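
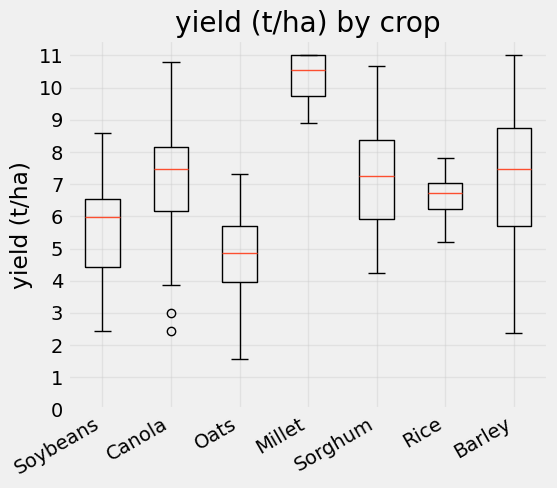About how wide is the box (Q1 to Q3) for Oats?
≈ 2

Q3 ≈ 6, Q1 ≈ 4; IQR ≈ 2.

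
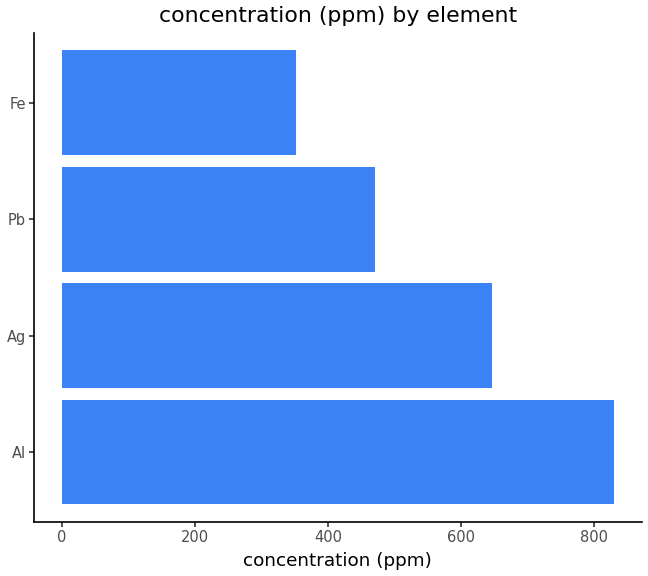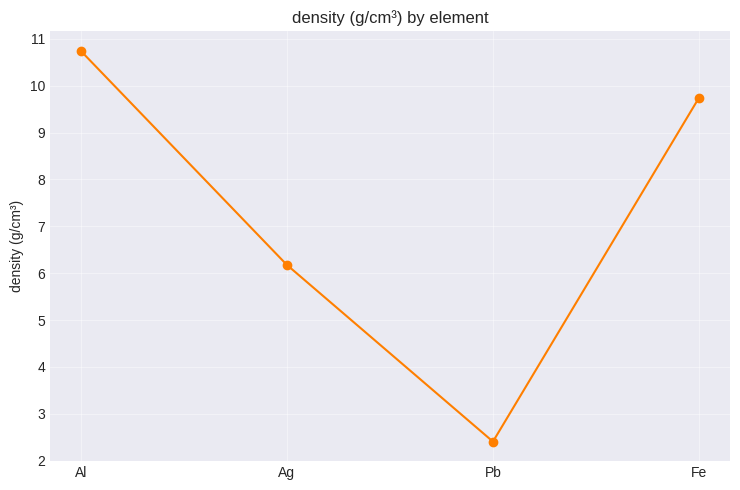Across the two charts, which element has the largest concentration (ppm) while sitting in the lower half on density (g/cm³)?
Ag

Chart 2 median density (g/cm³) ≈ 8; below-median elements: Ag, Pb. Among those, Ag has the highest concentration (ppm) (≈ 600).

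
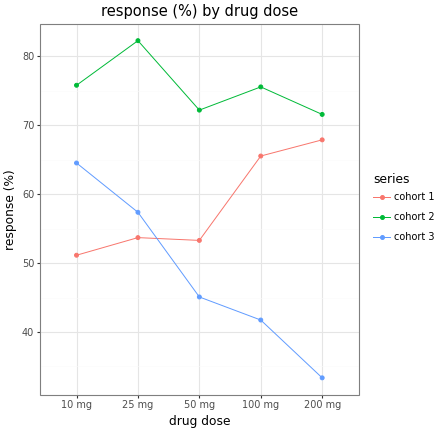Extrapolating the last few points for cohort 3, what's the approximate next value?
≈ 30

Last three: 45, 40, 35 → slope ≈ -5/step → next ≈ 30.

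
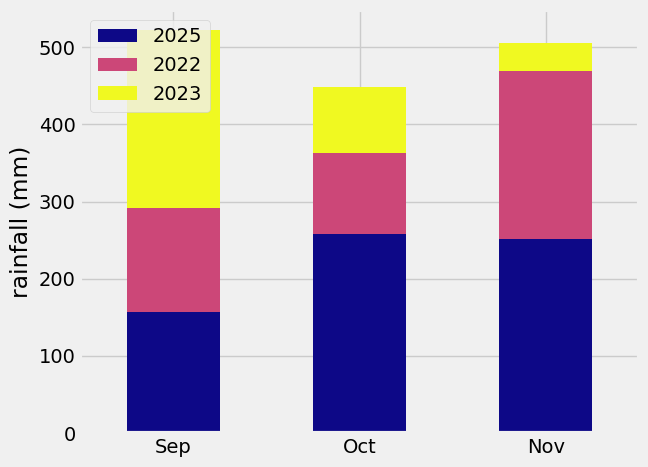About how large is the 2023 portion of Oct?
2023 top ≈ 450, bottom ≈ 350; segment ≈ 100.

≈ 100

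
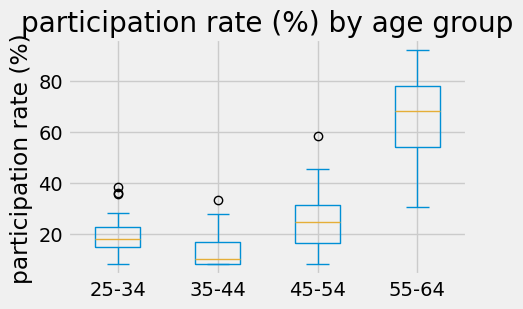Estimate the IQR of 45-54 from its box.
Q3 ≈ 30, Q1 ≈ 15; IQR ≈ 15.

≈ 15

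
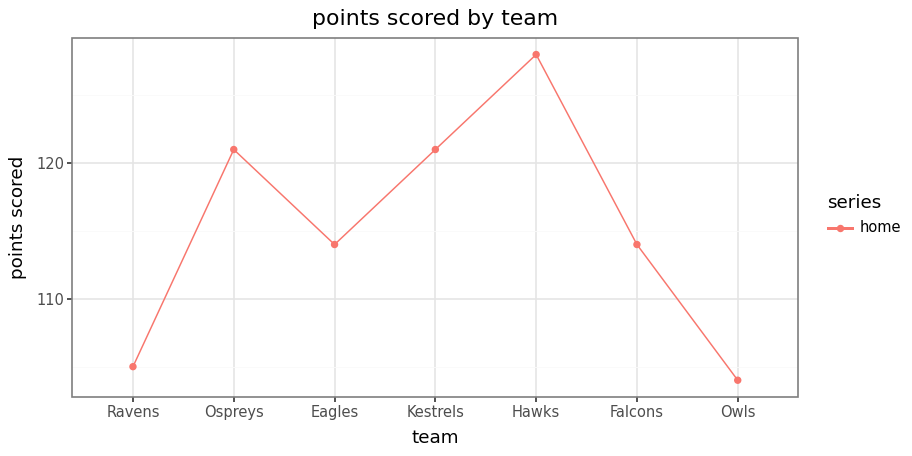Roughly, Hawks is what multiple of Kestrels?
≈ 1.07×

Hawks ≈ 128, Kestrels ≈ 120; 128/120 ≈ 1.07.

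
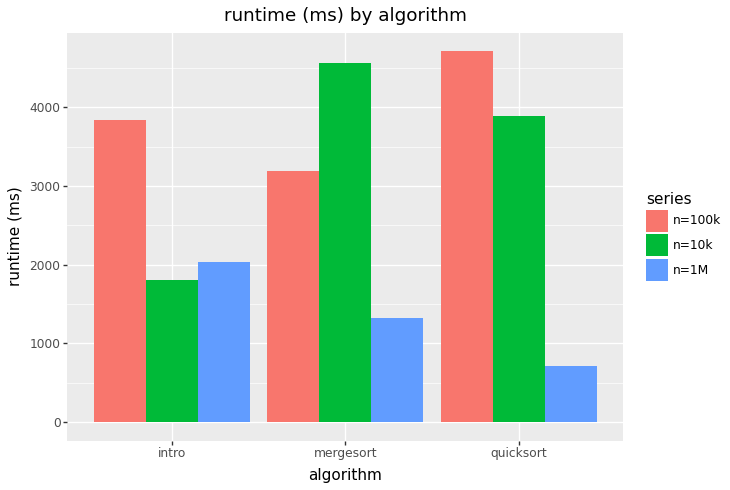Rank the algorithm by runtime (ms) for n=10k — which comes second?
Top 3 for n=10k: mergesort ≈ 4500, quicksort ≈ 4000, intro ≈ 2000.

quicksort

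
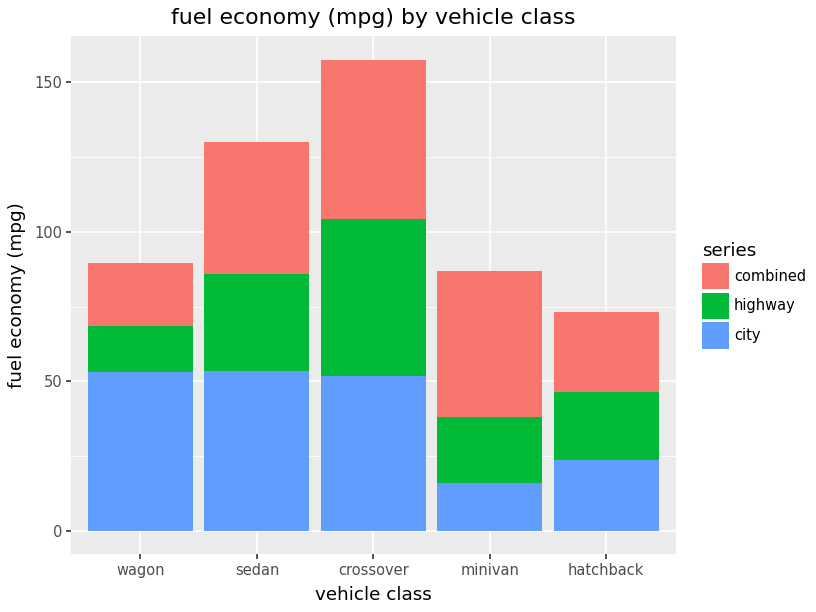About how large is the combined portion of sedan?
combined top ≈ 120, bottom ≈ 80; segment ≈ 40.

≈ 40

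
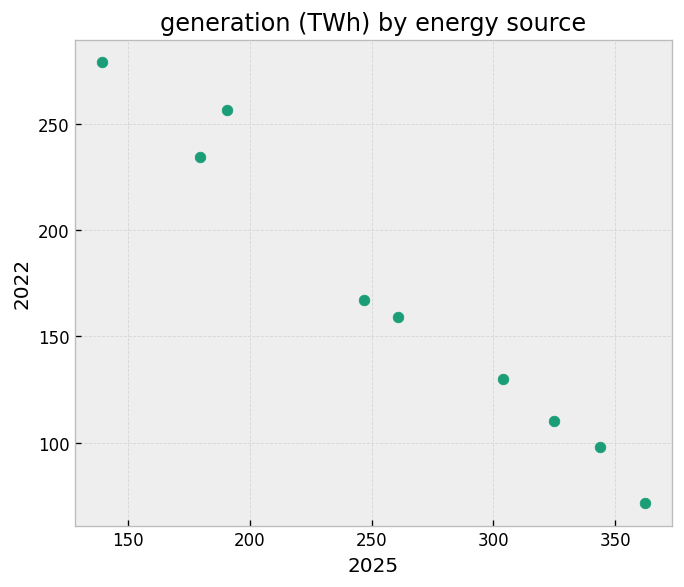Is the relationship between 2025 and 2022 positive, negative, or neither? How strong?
negative, strong

Points are negatively correlated; strong (|r| ≈ 1.0).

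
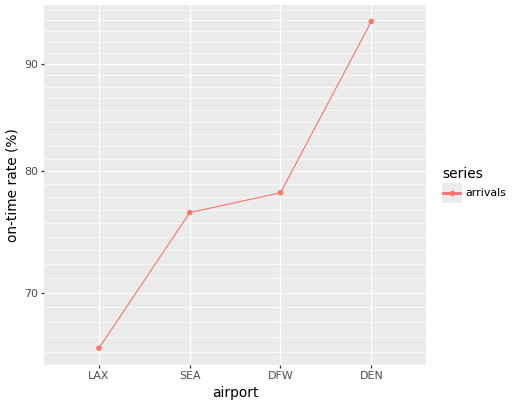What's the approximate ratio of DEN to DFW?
≈ 1.19×

DEN ≈ 95, DFW ≈ 80; 95/80 ≈ 1.19.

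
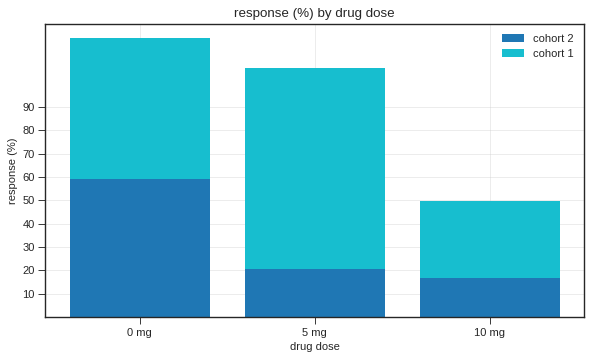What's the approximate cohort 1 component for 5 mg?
≈ 90

cohort 1 top ≈ 110, bottom ≈ 20; segment ≈ 90.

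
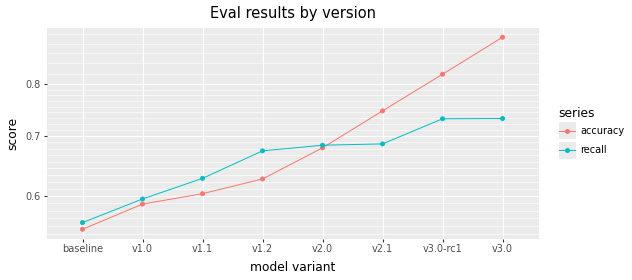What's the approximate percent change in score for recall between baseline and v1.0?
baseline ≈ 0.55, v1.0 ≈ 0.60; (0.60 − 0.55) / 0.55 ≈ +9.1%.

≈ +9.1%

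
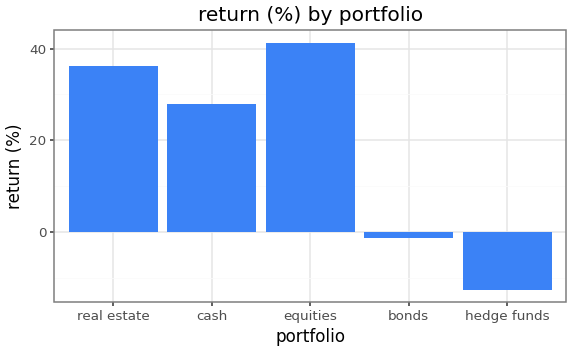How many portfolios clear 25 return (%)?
3

Above 25: real estate, cash, equities.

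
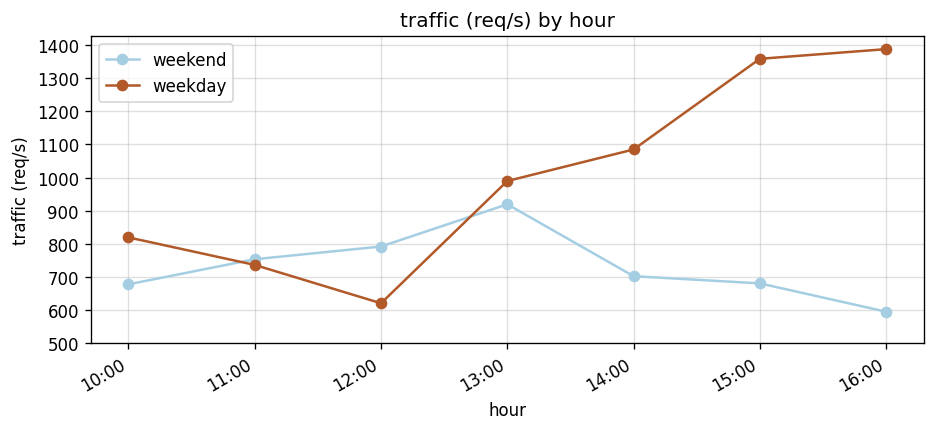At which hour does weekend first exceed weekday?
11:00

10:00: weekend ≈ 700 vs weekday ≈ 800 (not yet); 11:00: weekend ≈ 800 vs weekday ≈ 700 (first crossover).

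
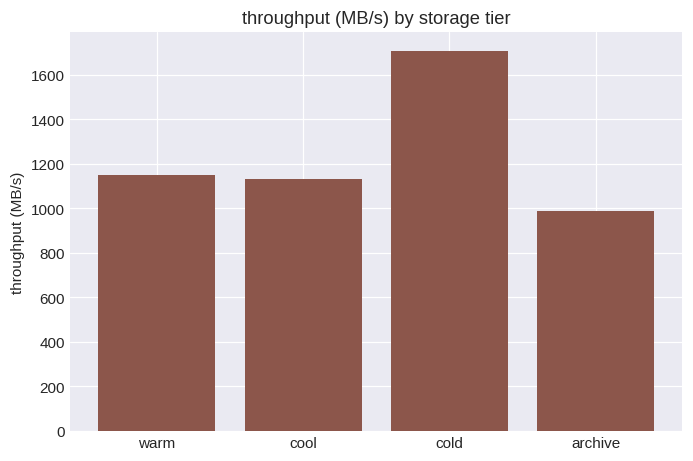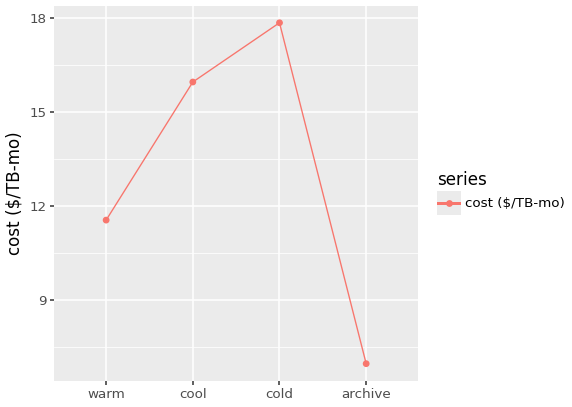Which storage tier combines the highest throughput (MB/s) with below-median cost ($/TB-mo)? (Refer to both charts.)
warm

Chart 2 median cost ($/TB-mo) ≈ 14; below-median storage tiers: warm, archive. Among those, warm has the highest throughput (MB/s) (≈ 1200).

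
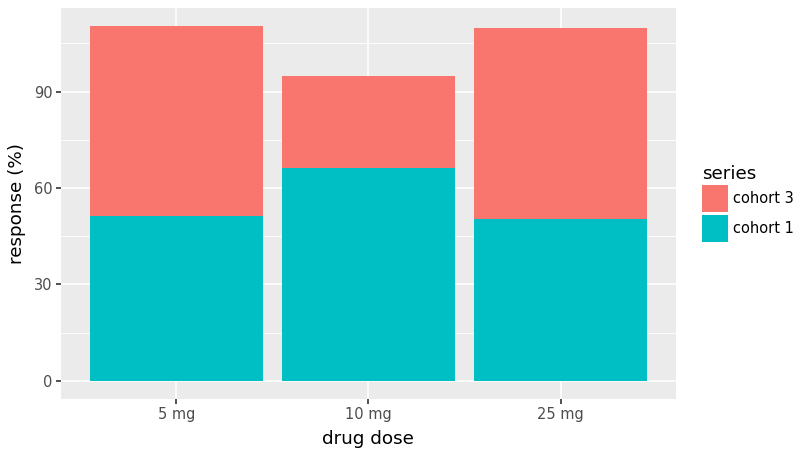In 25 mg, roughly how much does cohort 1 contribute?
≈ 50

cohort 1 top ≈ 50, bottom ≈ 0; segment ≈ 50.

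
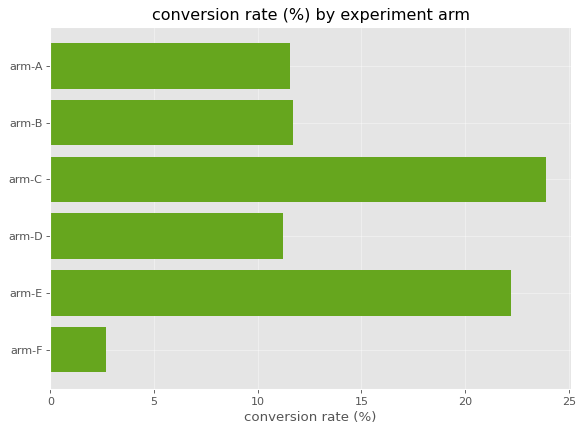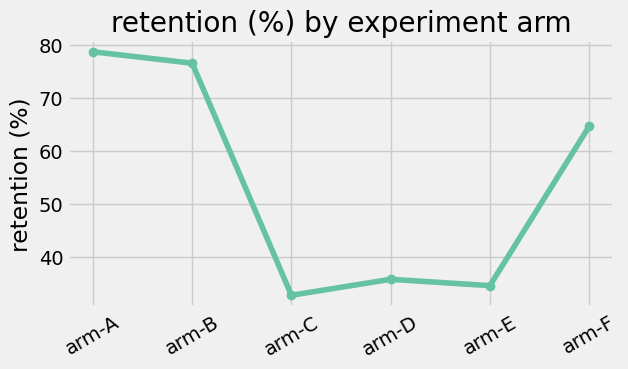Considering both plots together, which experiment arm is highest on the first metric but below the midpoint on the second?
arm-C

Chart 2 median retention (%) ≈ 50; below-median experiment arms: arm-C, arm-D, arm-E. Among those, arm-C has the highest conversion rate (%) (≈ 25).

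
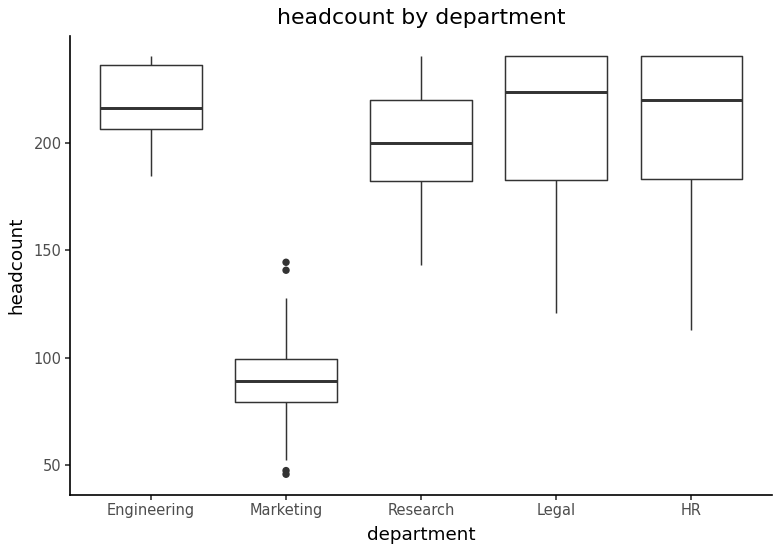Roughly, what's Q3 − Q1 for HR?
≈ 60

Q3 ≈ 240, Q1 ≈ 180; IQR ≈ 60.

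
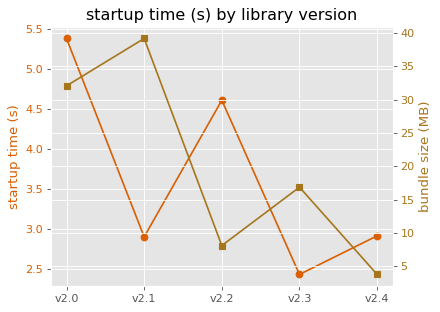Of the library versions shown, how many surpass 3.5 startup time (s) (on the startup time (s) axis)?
2

Above 3.5: v2.0, v2.2.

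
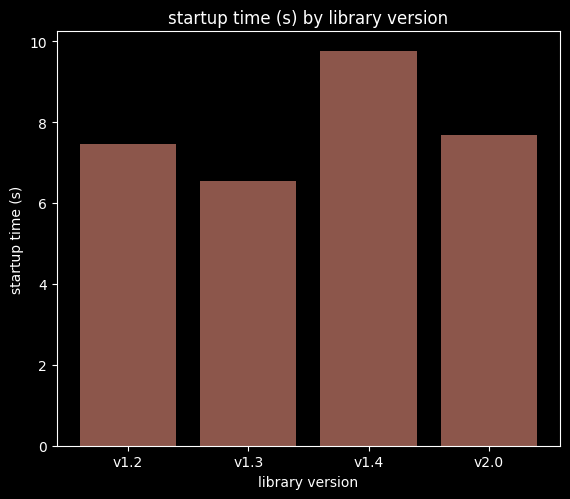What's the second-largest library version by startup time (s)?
v2.0

Top 3: v1.4 ≈ 10, v2.0 ≈ 8, v1.2 ≈ 7.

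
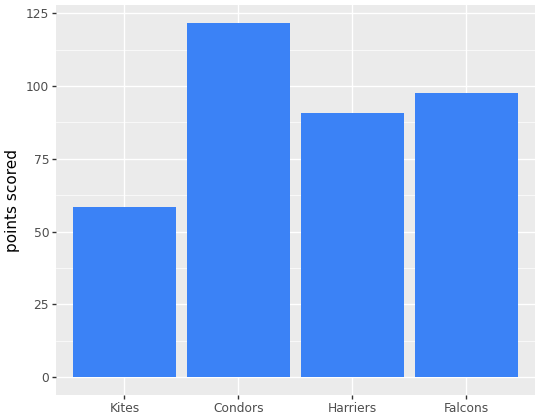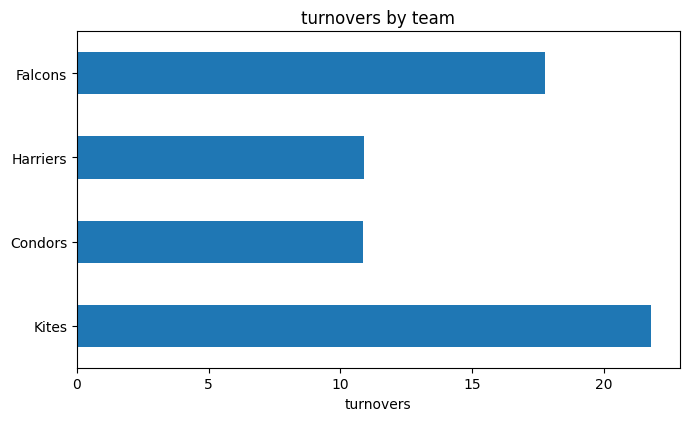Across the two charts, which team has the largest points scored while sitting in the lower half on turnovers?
Condors

Chart 2 median turnovers ≈ 14; below-median teams: Condors, Harriers. Among those, Condors has the highest points scored (≈ 120).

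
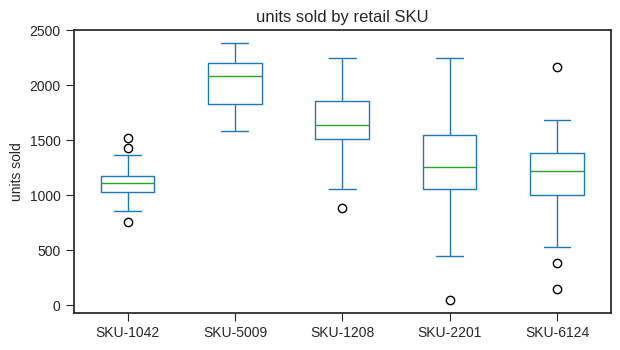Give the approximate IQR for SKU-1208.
Q3 ≈ 1900, Q1 ≈ 1500; IQR ≈ 400.

≈ 400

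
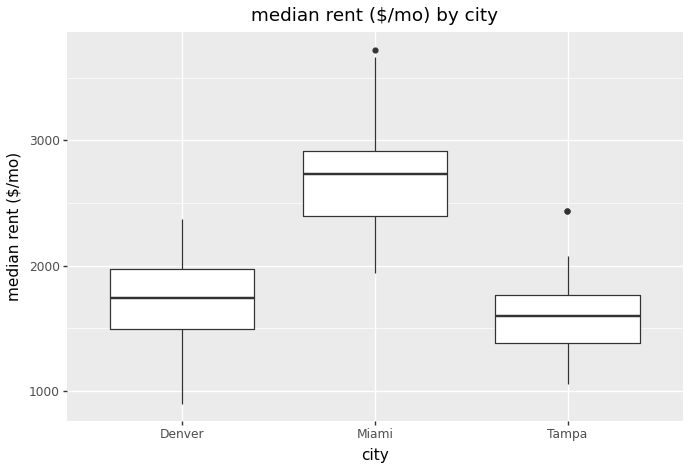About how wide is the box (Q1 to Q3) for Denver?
≈ 500

Q3 ≈ 2000, Q1 ≈ 1500; IQR ≈ 500.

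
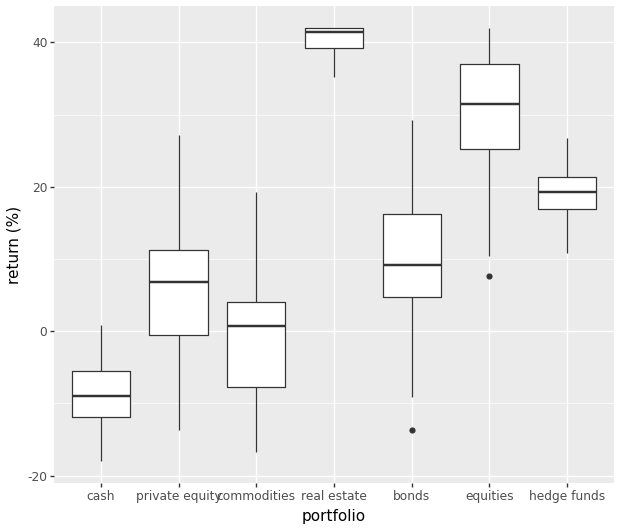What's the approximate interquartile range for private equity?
Q3 ≈ 10, Q1 ≈ 0; IQR ≈ 10.

≈ 10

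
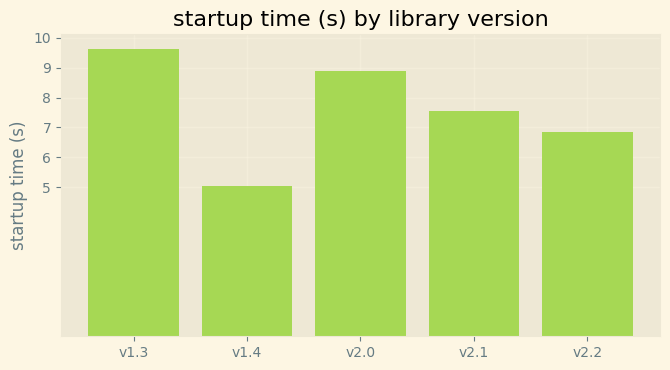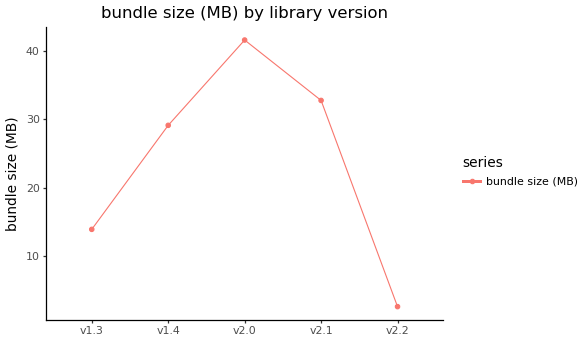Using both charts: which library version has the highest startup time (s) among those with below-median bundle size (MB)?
v1.3

Chart 2 median bundle size (MB) ≈ 30; below-median library versions: v1.3, v2.2. Among those, v1.3 has the highest startup time (s) (≈ 10).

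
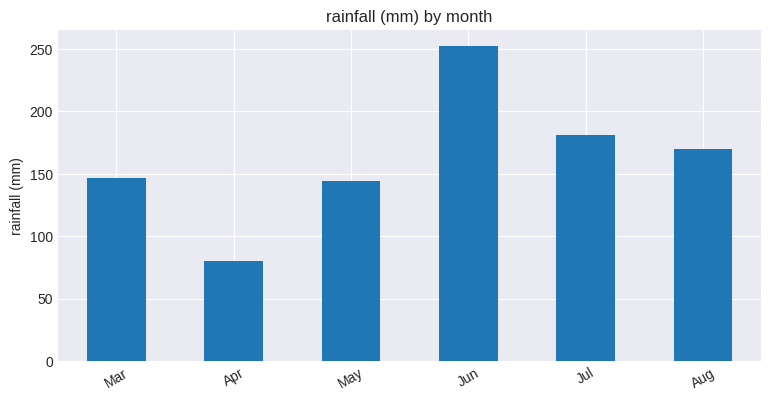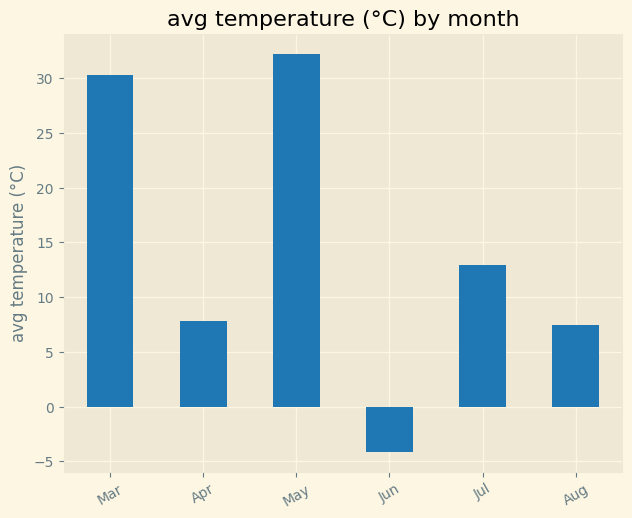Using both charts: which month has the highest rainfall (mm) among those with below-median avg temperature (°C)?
Jun

Chart 2 median avg temperature (°C) ≈ 10; below-median months: Apr, Jun, Aug. Among those, Jun has the highest rainfall (mm) (≈ 250).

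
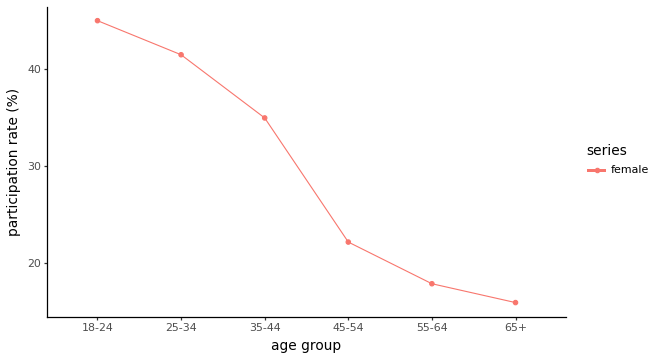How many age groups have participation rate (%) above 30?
3

Above 30: 18-24, 25-34, 35-44.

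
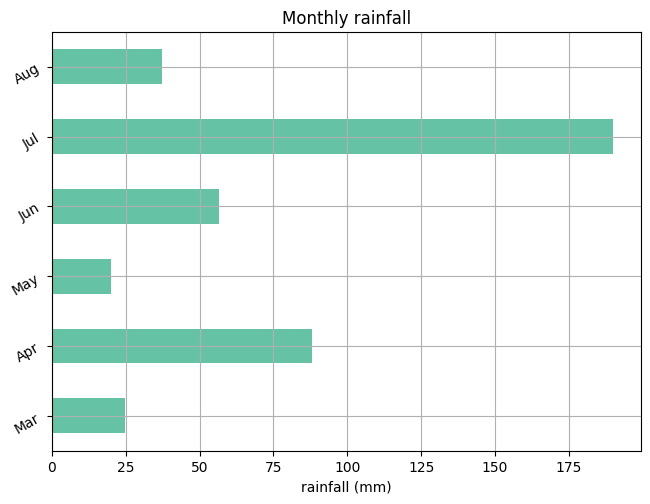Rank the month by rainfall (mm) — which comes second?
Apr

Top 3: Jul ≈ 180, Apr ≈ 80, Jun ≈ 60.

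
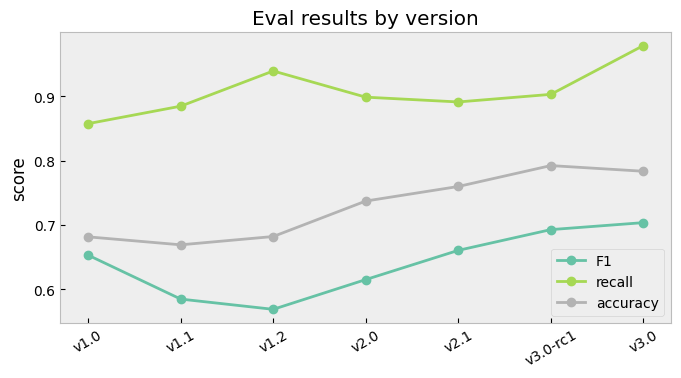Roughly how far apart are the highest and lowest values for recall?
Max v3.0 ≈ 1.00, min v1.0 ≈ 0.85; range ≈ 0.15.

≈ 0.15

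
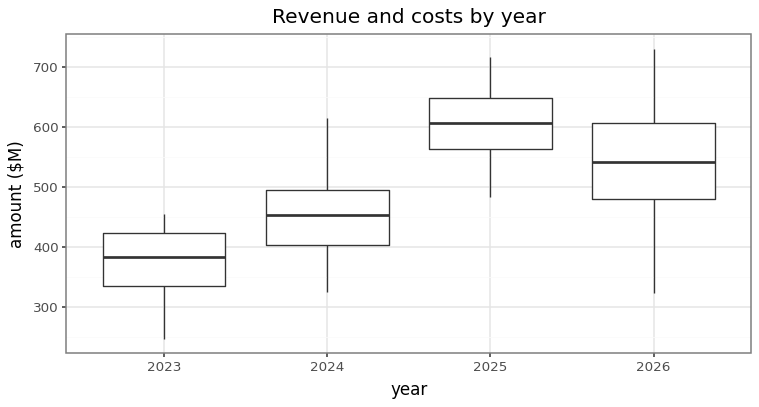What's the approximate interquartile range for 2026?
Q3 ≈ 600, Q1 ≈ 480; IQR ≈ 120.

≈ 120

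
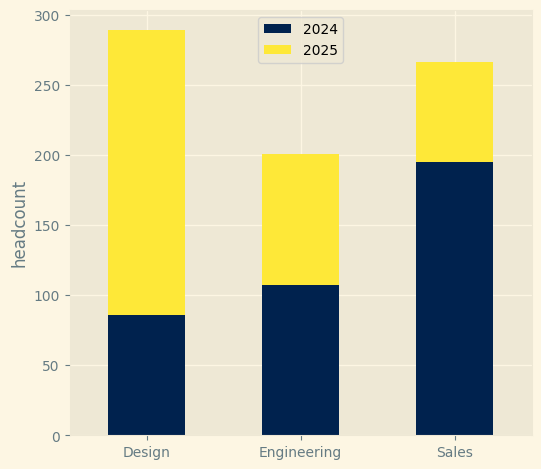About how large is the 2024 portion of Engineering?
≈ 100

2024 top ≈ 100, bottom ≈ 0; segment ≈ 100.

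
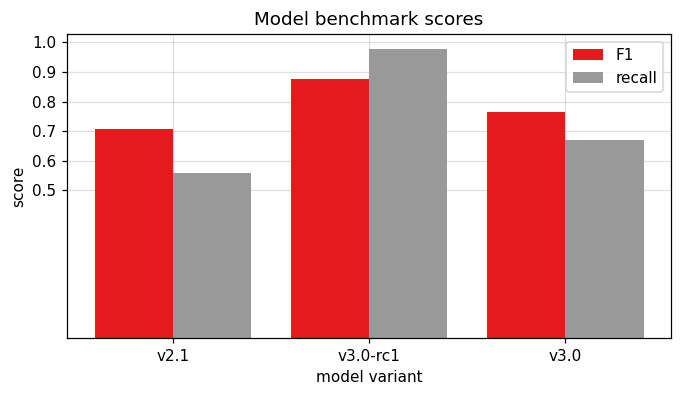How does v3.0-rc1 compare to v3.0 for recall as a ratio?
≈ 1.43×

v3.0-rc1 ≈ 1.0, v3.0 ≈ 0.7; 1.0/0.7 ≈ 1.43.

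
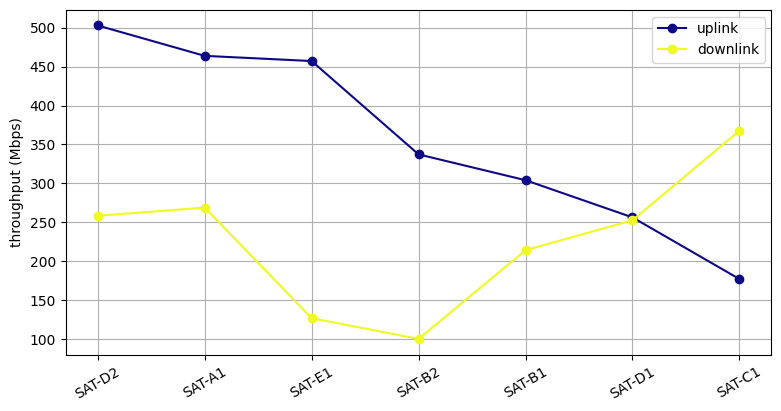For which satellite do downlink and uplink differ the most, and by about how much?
SAT-E1, ≈ 300 Mbps

SAT-E1: downlink ≈ 150, uplink ≈ 450 → gap ≈ 300. Next-largest (SAT-D2) is only ≈ 250.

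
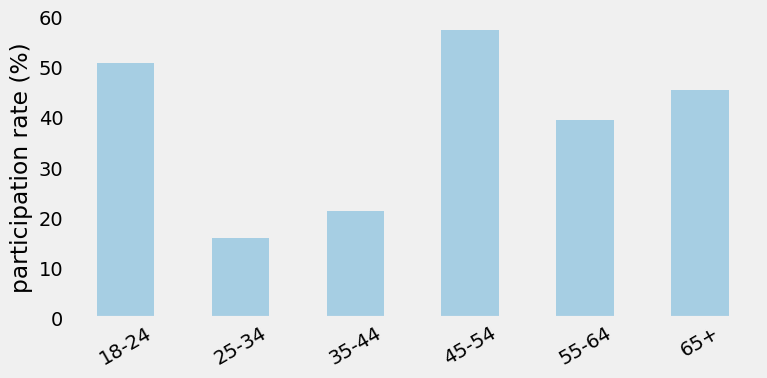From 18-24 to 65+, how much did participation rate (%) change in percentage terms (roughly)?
18-24 ≈ 50, 65+ ≈ 45; (45 − 50) / 50 ≈ -10%.

≈ -10%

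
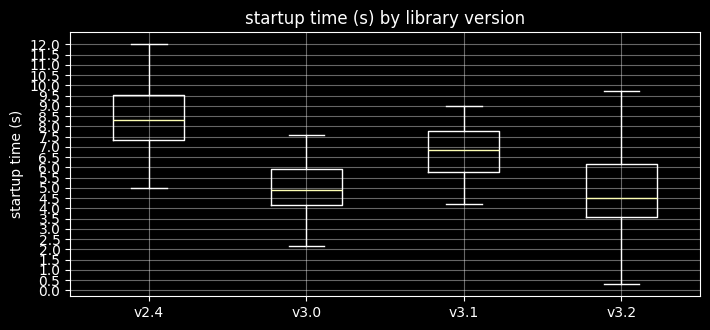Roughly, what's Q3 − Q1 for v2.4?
Q3 ≈ 9.5, Q1 ≈ 7.5; IQR ≈ 2.0.

≈ 2.0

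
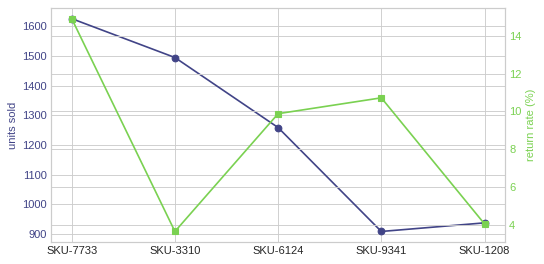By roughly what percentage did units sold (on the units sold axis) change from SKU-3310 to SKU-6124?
SKU-3310 ≈ 1500, SKU-6124 ≈ 1300; (1300 − 1500) / 1500 ≈ -13.3%.

≈ -13.3%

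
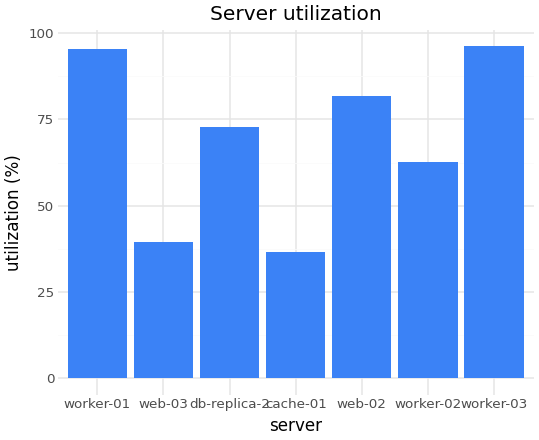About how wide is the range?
Max worker-03 ≈ 100, min cache-01 ≈ 40; range ≈ 60.

≈ 60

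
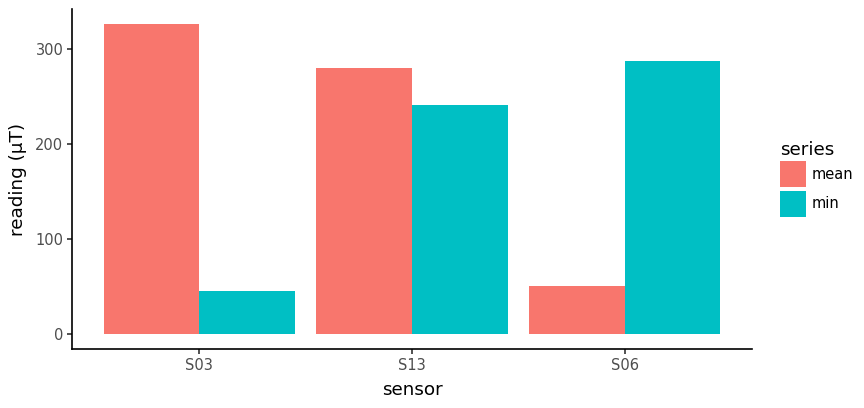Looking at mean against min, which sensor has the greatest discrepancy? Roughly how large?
S03: mean ≈ 350, min ≈ 50 → gap ≈ 300. Next-largest (S06) is only ≈ 250.

S03, ≈ 300 µT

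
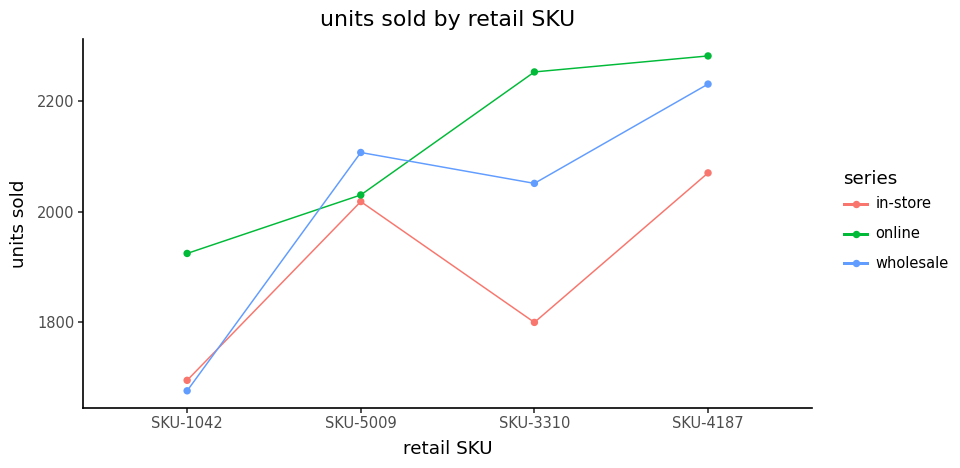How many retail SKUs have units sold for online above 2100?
2

Above 2100: SKU-3310, SKU-4187.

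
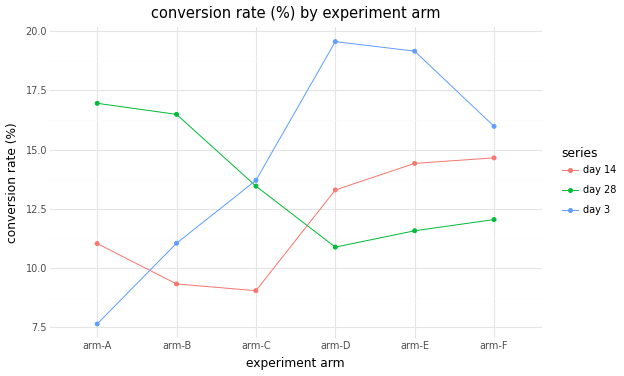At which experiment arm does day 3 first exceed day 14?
arm-B

arm-A: day 3 ≈ 8 vs day 14 ≈ 11 (not yet); arm-B: day 3 ≈ 11 vs day 14 ≈ 9 (first crossover).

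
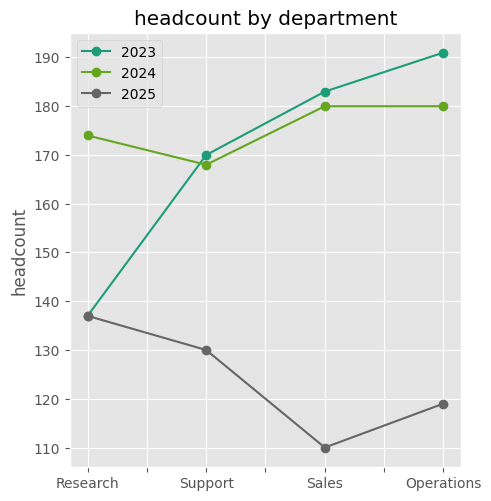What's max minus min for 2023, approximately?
Max Operations ≈ 190, min Research ≈ 140; range ≈ 50.

≈ 50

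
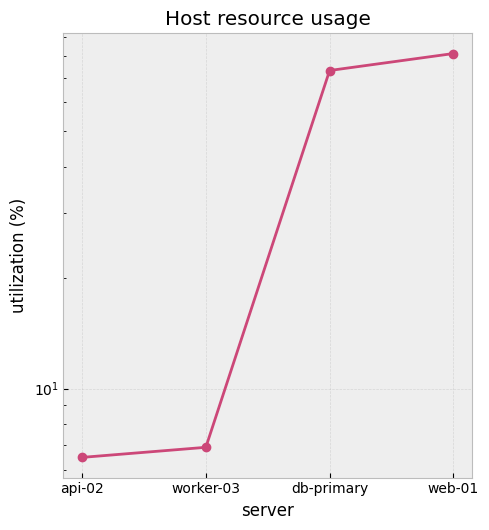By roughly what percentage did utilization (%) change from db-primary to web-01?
db-primary ≈ 70, web-01 ≈ 80; (80 − 70) / 70 ≈ +14.3%.

≈ +14.3%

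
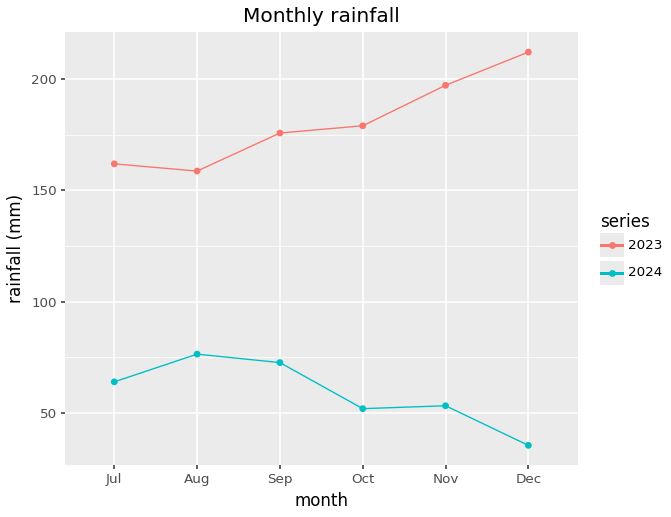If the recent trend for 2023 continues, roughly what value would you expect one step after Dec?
Last three: 180, 200, 220 → slope ≈ 20/step → next ≈ 240.

≈ 240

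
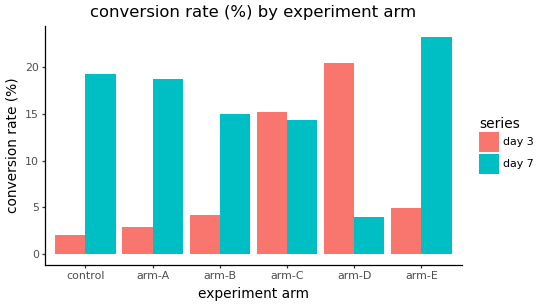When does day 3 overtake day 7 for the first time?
arm-C

arm-B: day 3 ≈ 4 vs day 7 ≈ 14 (not yet); arm-C: day 3 ≈ 16 vs day 7 ≈ 14 (first crossover).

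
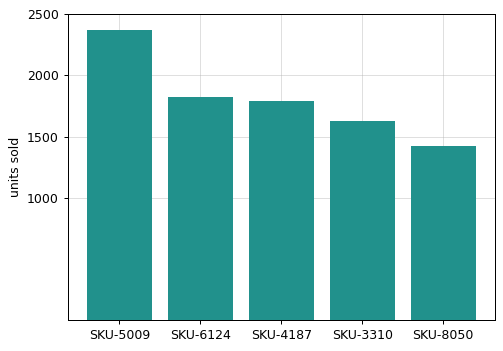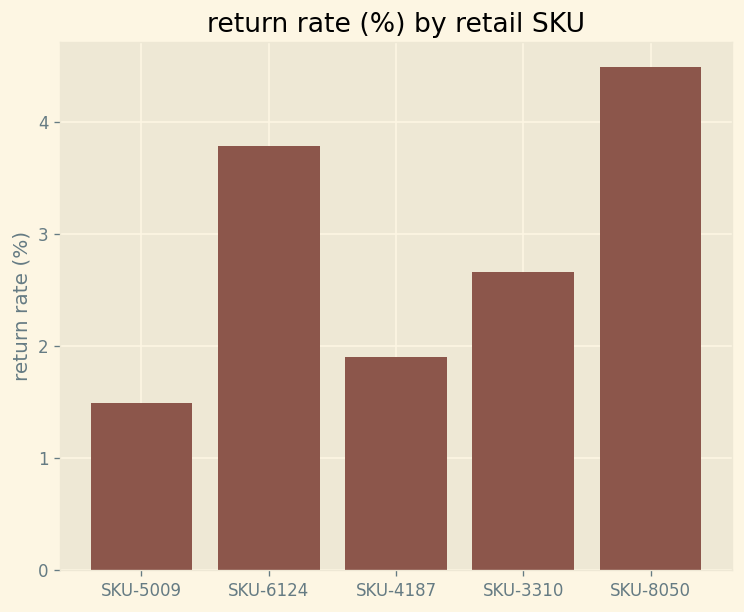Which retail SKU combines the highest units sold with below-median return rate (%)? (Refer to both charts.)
Chart 2 median return rate (%) ≈ 2.5; below-median retail SKUs: SKU-5009, SKU-4187. Among those, SKU-5009 has the highest units sold (≈ 2500).

SKU-5009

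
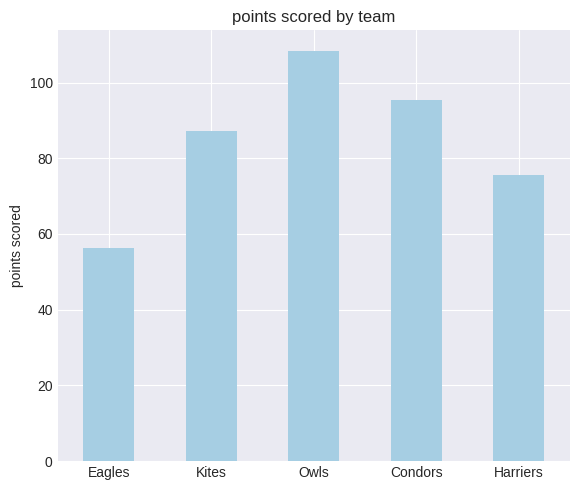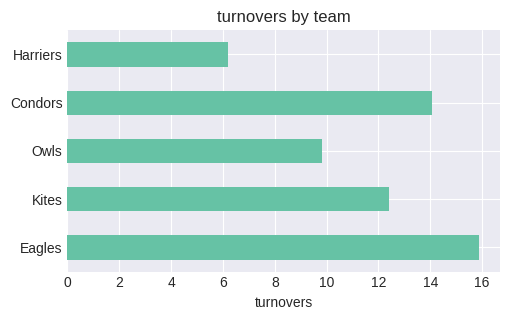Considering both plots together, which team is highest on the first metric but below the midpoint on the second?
Chart 2 median turnovers ≈ 12; below-median teams: Owls, Harriers. Among those, Owls has the highest points scored (≈ 110).

Owls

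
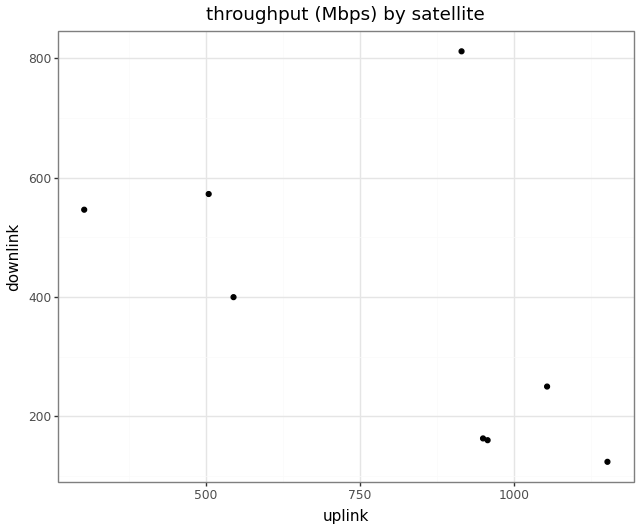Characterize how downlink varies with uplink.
negative, moderate

Points are negatively correlated; moderate (|r| ≈ 0.5).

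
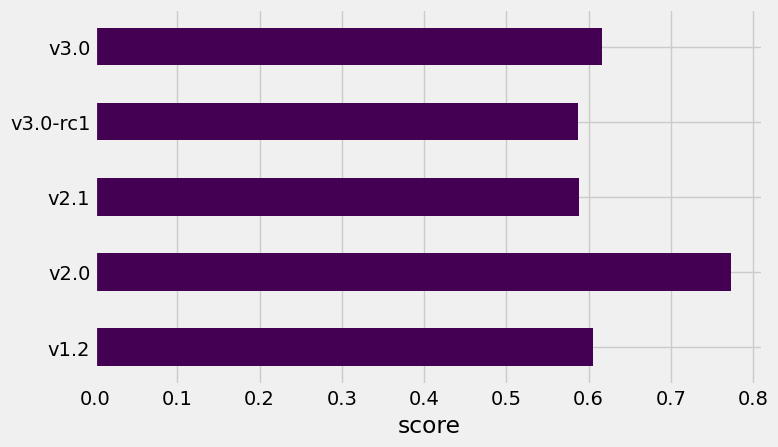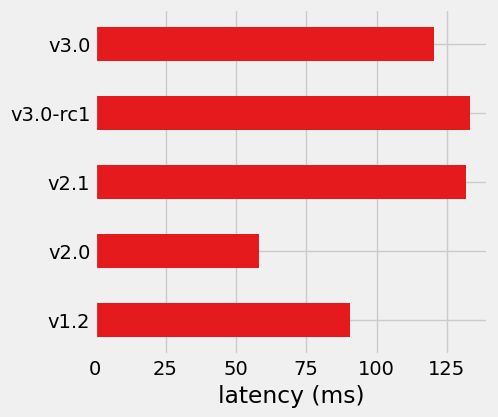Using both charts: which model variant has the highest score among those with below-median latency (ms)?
Chart 2 median latency (ms) ≈ 120; below-median model variants: v1.2, v2.0. Among those, v2.0 has the highest score (≈ 0.8).

v2.0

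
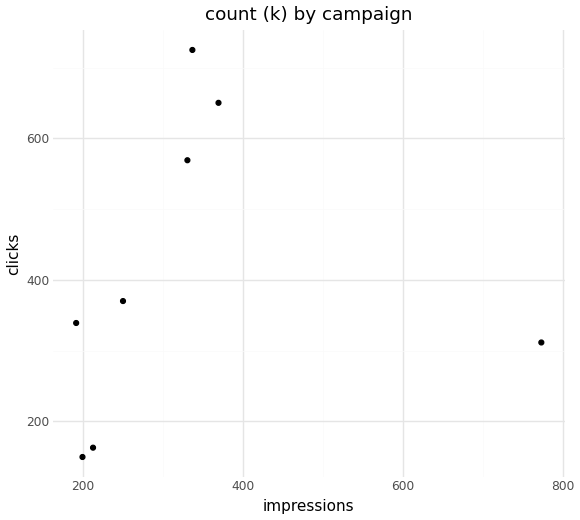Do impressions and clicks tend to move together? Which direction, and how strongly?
no clear correlation

Points are roughly uncorrelated; weak (|r| ≈ 0.2).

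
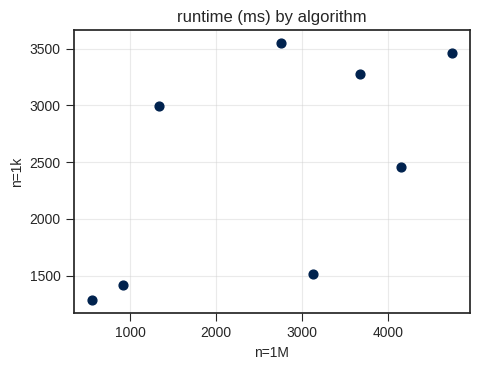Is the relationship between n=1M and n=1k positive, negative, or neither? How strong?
positive, moderate

Points are positively correlated; moderate (|r| ≈ 0.6).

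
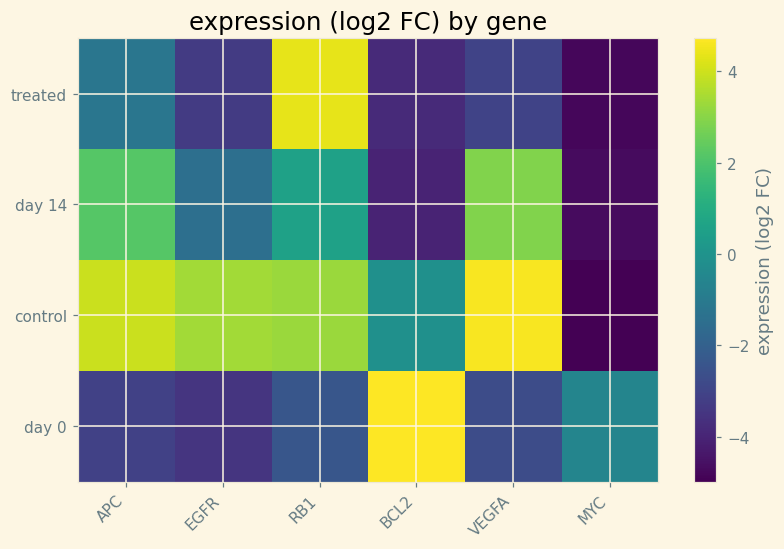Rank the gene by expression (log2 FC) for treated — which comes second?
APC

Top 3 for treated: RB1 ≈ 4, APC ≈ -1, VEGFA ≈ -3.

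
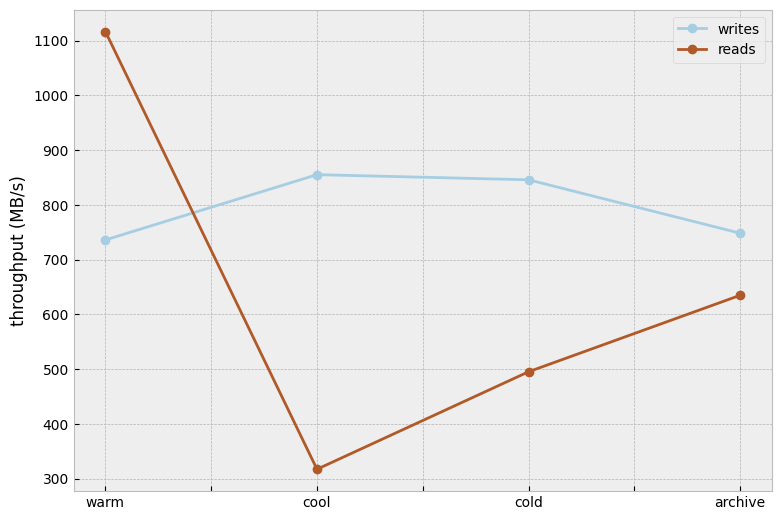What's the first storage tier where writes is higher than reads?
warm: writes ≈ 700 vs reads ≈ 1100 (not yet); cool: writes ≈ 900 vs reads ≈ 300 (first crossover).

cool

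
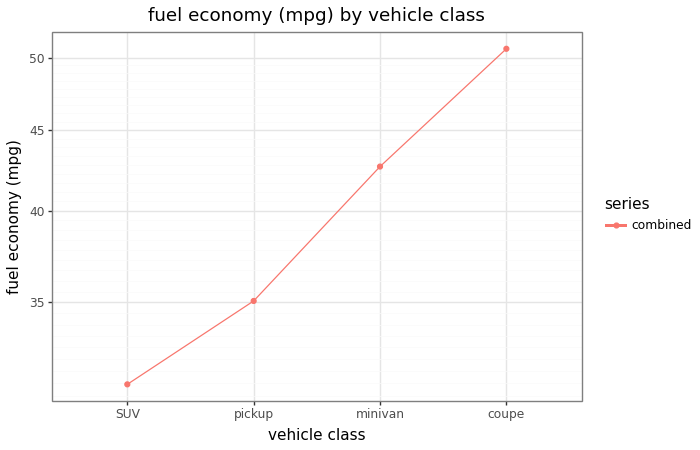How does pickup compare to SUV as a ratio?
pickup ≈ 36, SUV ≈ 32; 36/32 ≈ 1.12.

≈ 1.12×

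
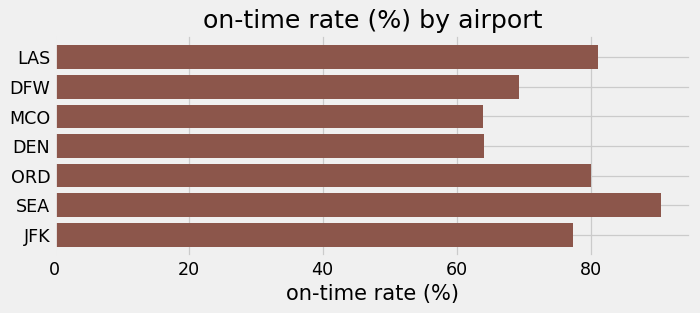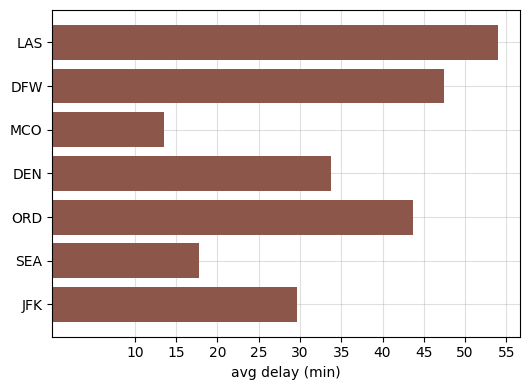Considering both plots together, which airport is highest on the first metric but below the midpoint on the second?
SEA

Chart 2 median avg delay (min) ≈ 35; below-median airports: MCO, SEA, JFK. Among those, SEA has the highest on-time rate (%) (≈ 90).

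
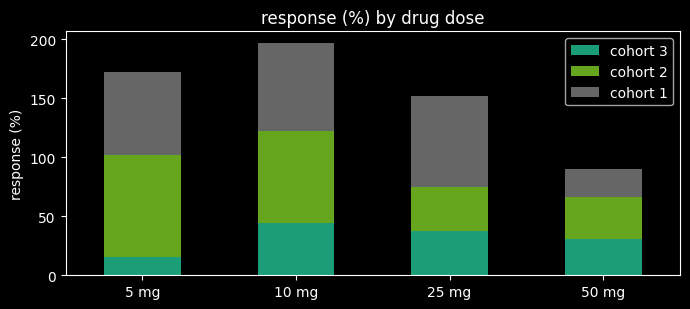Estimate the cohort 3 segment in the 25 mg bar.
≈ 40

cohort 3 top ≈ 40, bottom ≈ 0; segment ≈ 40.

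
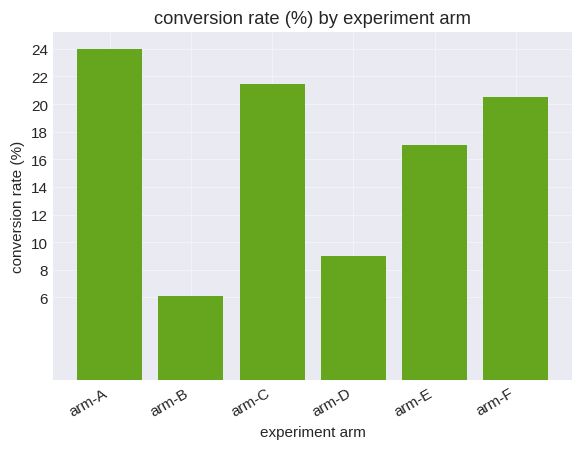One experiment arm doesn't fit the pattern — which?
arm-B ≈ 6; the rest sit between ≈ 8 and ≈ 24.

arm-B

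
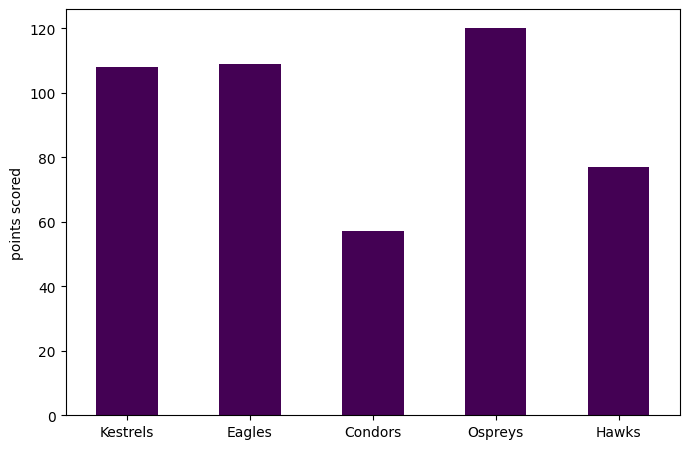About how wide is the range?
≈ 60

Max Ospreys ≈ 120, min Condors ≈ 60; range ≈ 60.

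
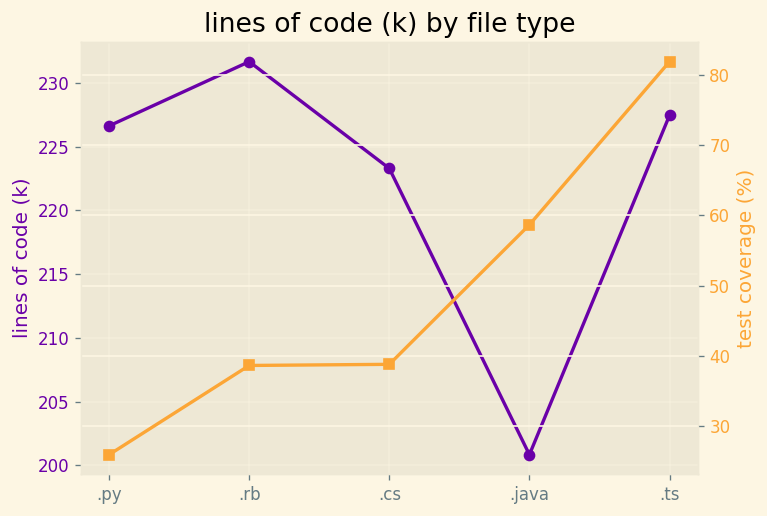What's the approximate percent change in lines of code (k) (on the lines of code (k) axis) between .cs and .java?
.cs ≈ 225, .java ≈ 200; (200 − 225) / 225 ≈ -11.1%.

≈ -11.1%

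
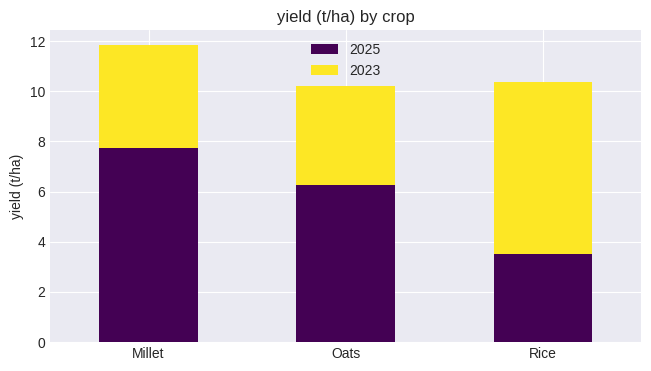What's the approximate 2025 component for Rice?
2025 top ≈ 3, bottom ≈ 0; segment ≈ 3.

≈ 3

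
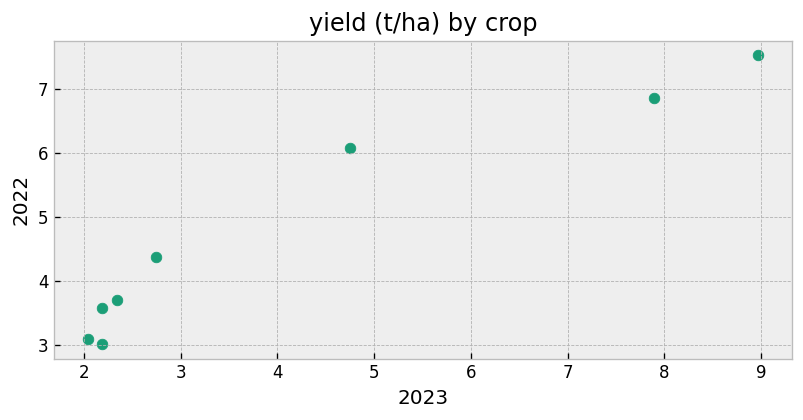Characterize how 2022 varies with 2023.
positive, strong

Points are positively correlated; strong (|r| ≈ 1.0).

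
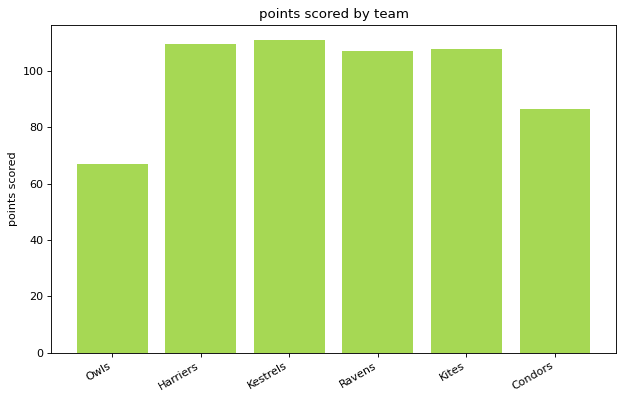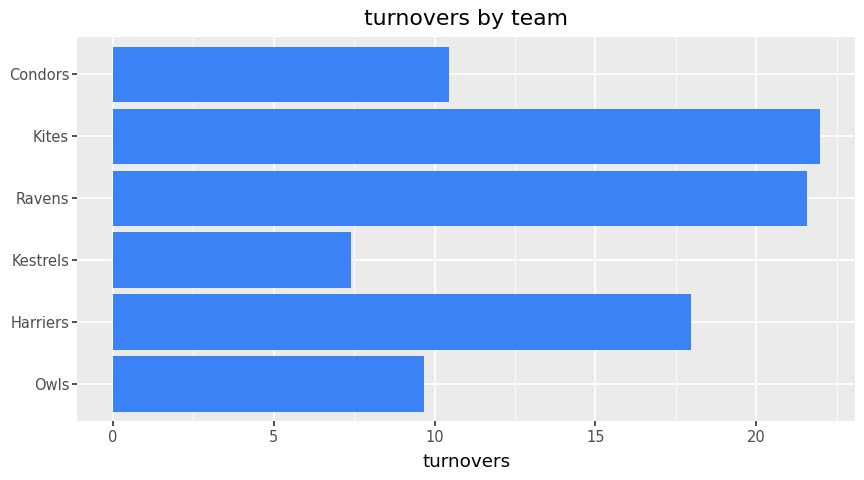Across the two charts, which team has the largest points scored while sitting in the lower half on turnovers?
Chart 2 median turnovers ≈ 15; below-median teams: Owls, Kestrels, Condors. Among those, Kestrels has the highest points scored (≈ 120).

Kestrels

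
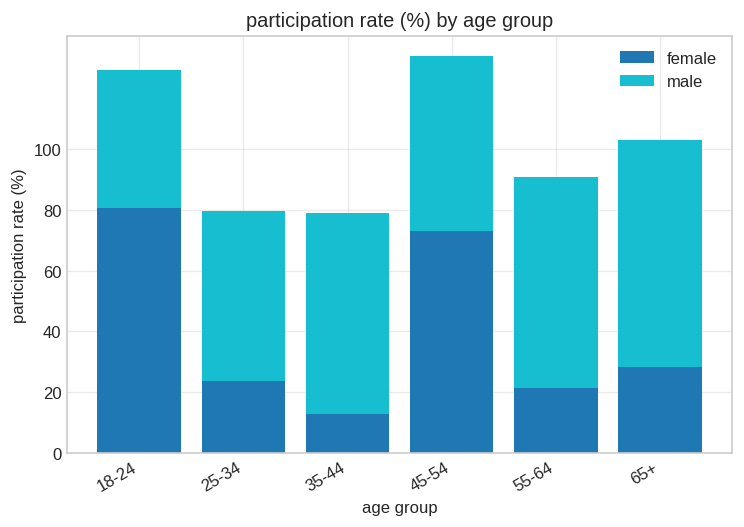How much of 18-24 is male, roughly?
≈ 40

male top ≈ 120, bottom ≈ 80; segment ≈ 40.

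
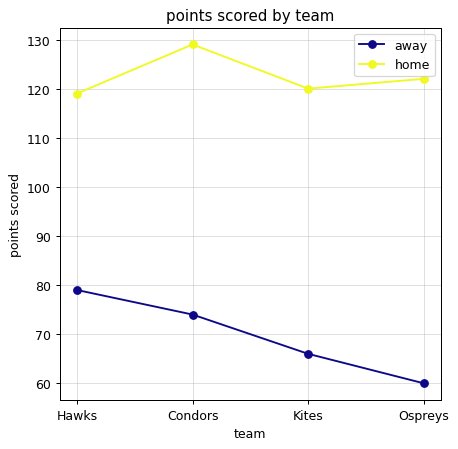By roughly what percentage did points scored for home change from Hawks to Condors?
Hawks ≈ 120, Condors ≈ 130; (130 − 120) / 120 ≈ +8.3%.

≈ +8.3%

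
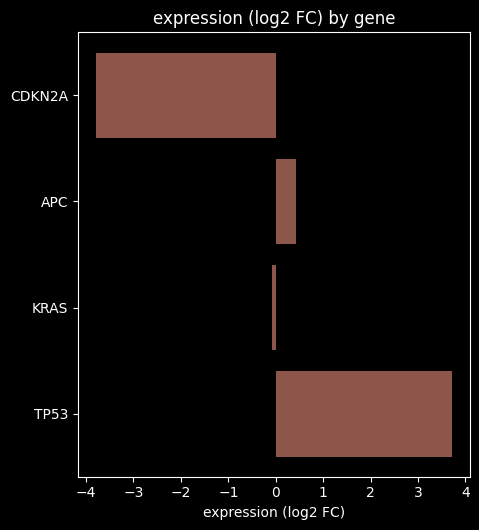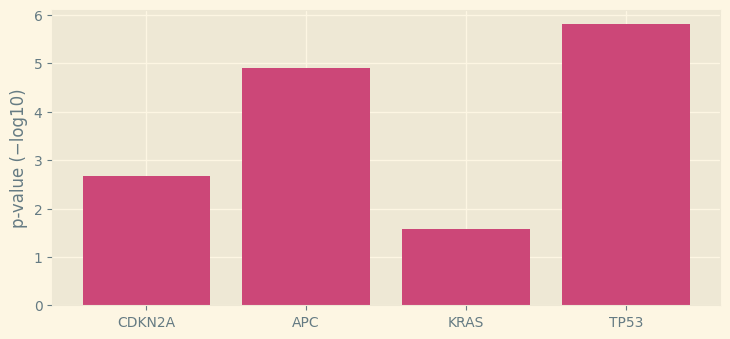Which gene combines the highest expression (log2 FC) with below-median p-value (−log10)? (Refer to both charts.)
Chart 2 median p-value (−log10) ≈ 4; below-median genes: CDKN2A, KRAS. Among those, KRAS has the highest expression (log2 FC) (≈ 0).

KRAS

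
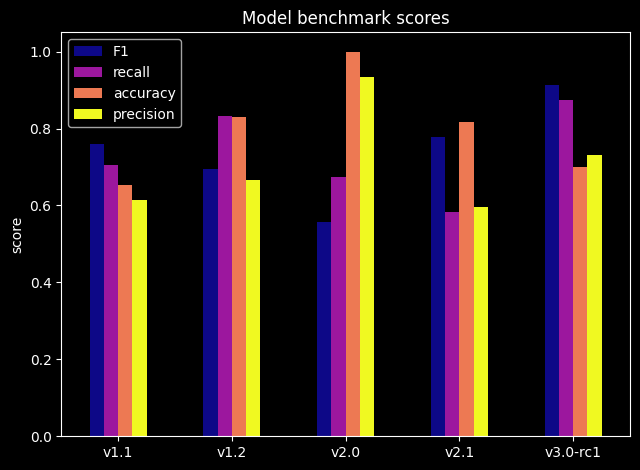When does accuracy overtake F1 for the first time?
v1.1: accuracy ≈ 0.7 vs F1 ≈ 0.8 (not yet); v1.2: accuracy ≈ 0.8 vs F1 ≈ 0.7 (first crossover).

v1.2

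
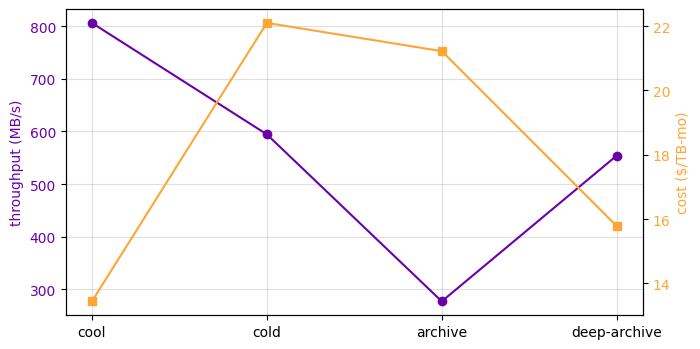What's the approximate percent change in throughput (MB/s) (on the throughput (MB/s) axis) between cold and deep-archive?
≈ -8.3%

cold ≈ 600, deep-archive ≈ 550; (550 − 600) / 600 ≈ -8.3%.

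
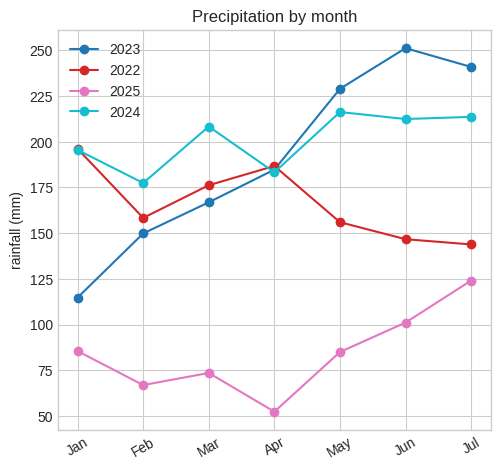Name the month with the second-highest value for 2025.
Jun

Top 3 for 2025: Jul ≈ 120, Jun ≈ 100, Jan ≈ 80.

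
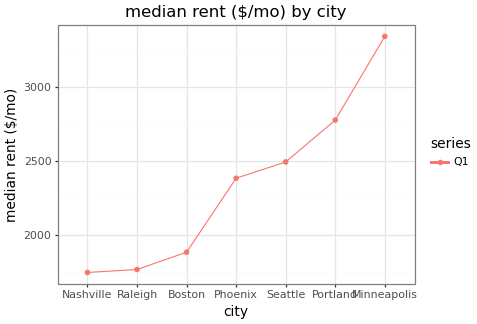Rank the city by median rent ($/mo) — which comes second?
Top 3: Minneapolis ≈ 3400, Portland ≈ 2800, Seattle ≈ 2400.

Portland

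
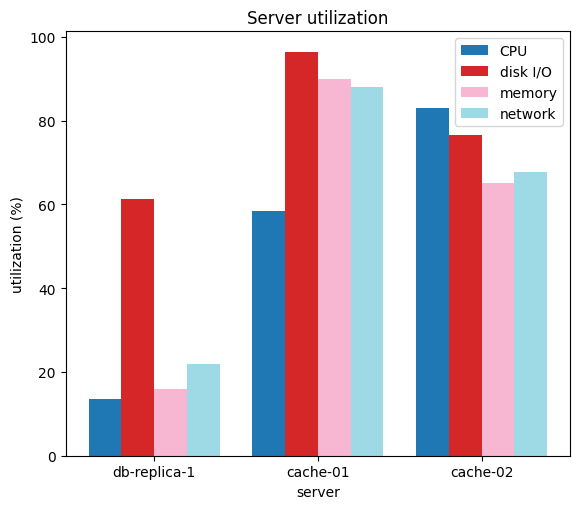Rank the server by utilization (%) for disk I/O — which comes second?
Top 3 for disk I/O: cache-01 ≈ 100, cache-02 ≈ 80, db-replica-1 ≈ 60.

cache-02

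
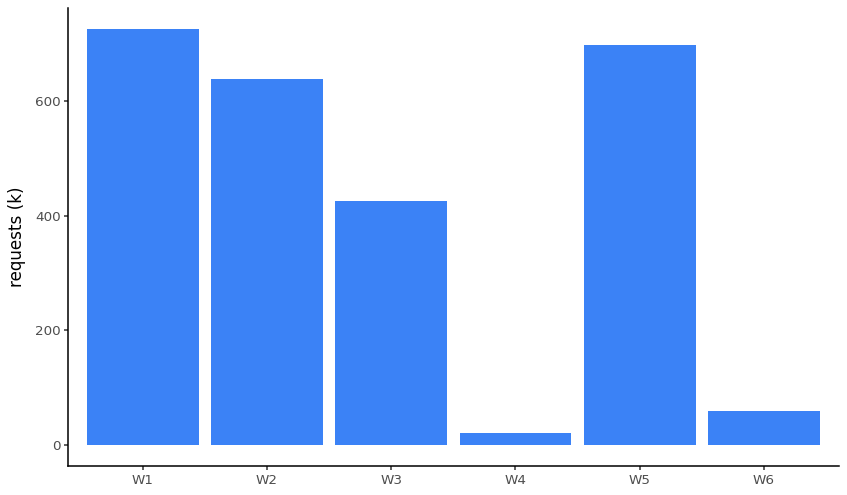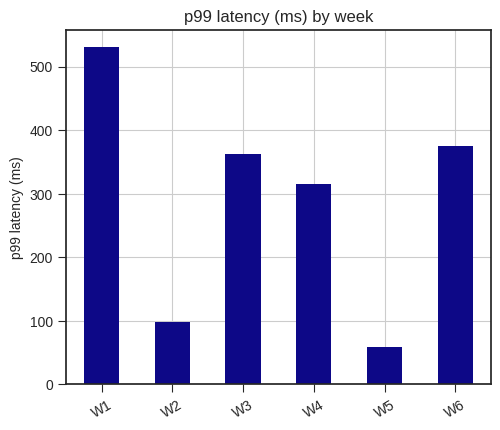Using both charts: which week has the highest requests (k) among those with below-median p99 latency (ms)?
W5

Chart 2 median p99 latency (ms) ≈ 350; below-median weeks: W2, W4, W5. Among those, W5 has the highest requests (k) (≈ 700).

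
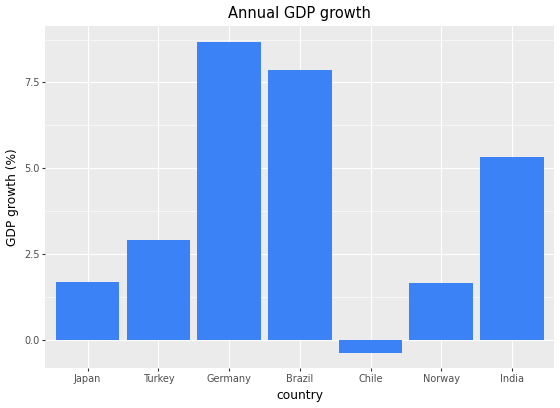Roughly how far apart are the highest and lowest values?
Max Germany ≈ 9, min Chile ≈ 0; range ≈ 9.

≈ 9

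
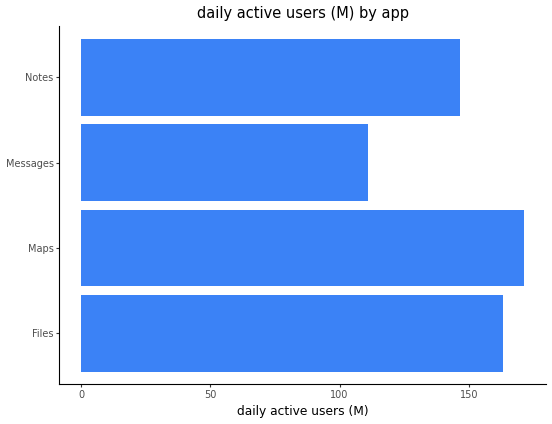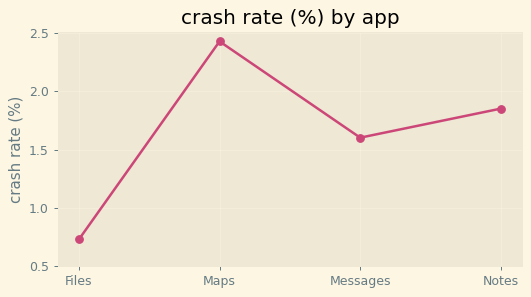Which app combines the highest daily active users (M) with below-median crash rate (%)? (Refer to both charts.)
Files

Chart 2 median crash rate (%) ≈ 1.5; below-median apps: Files, Messages. Among those, Files has the highest daily active users (M) (≈ 160).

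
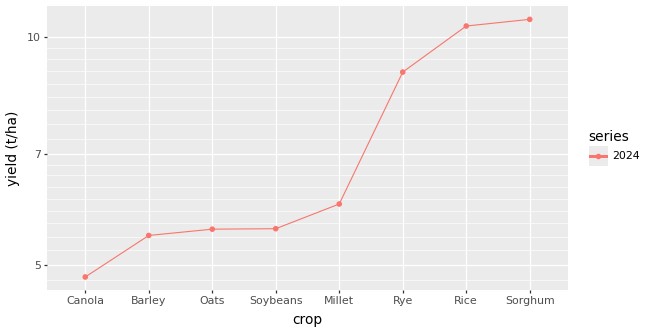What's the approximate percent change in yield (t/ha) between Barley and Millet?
≈ +9.1%

Barley ≈ 5.5, Millet ≈ 6.0; (6.0 − 5.5) / 5.5 ≈ +9.1%.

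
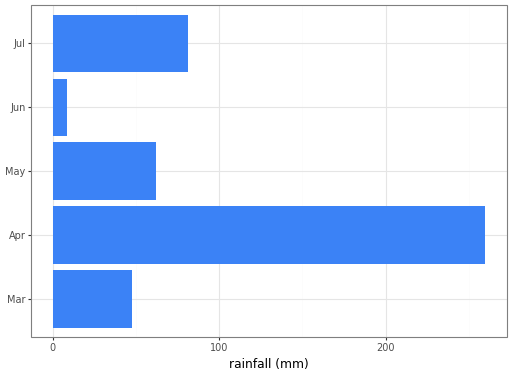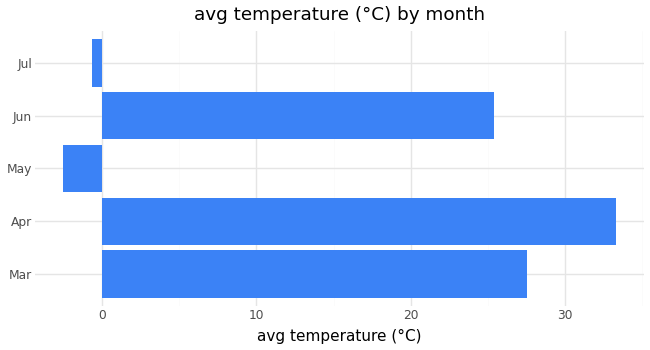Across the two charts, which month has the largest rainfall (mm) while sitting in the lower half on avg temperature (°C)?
Jul

Chart 2 median avg temperature (°C) ≈ 25; below-median months: May, Jul. Among those, Jul has the highest rainfall (mm) (≈ 75).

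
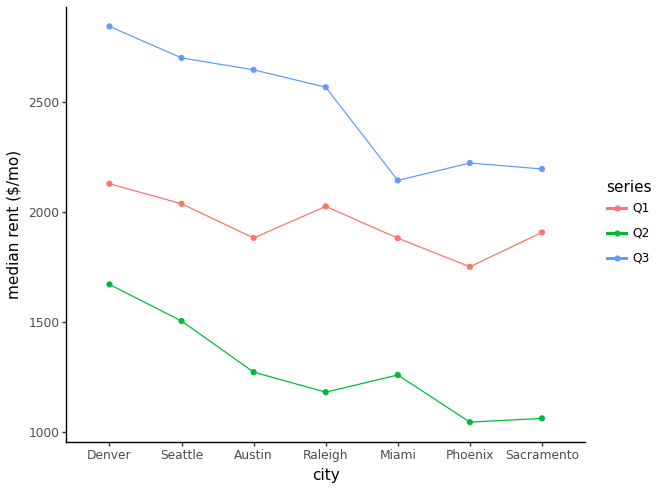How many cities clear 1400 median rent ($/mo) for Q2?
Above 1400: Denver, Seattle.

2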